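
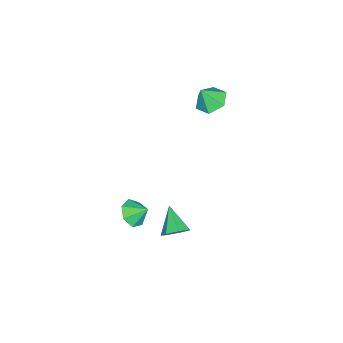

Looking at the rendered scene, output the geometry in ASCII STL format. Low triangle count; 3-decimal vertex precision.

solid 
facet normal 0.625 0.502 -0.597
outer loop
vertex 4.782 1.675 -0.316
vertex 4.424 1.377 -0.942
vertex 4.262 2.036 -0.557
endloop
endfacet
facet normal -0.127 0.418 0.900
outer loop
vertex 4.782 1.675 -0.316
vertex 4.262 2.036 -0.557
vertex 3.436 0.583 0.002
endloop
endfacet
facet normal 0.626 0.502 -0.597
outer loop
vertex 4.262 2.036 -0.557
vertex 4.424 1.377 -0.942
vertex 3.865 1.9 -1.088
endloop
endfacet
facet normal -0.724 0.564 0.397
outer loop
vertex 4.262 2.036 -0.557
vertex 3.865 1.9 -1.088
vertex 3.436 0.583 0.002
endloop
endfacet
facet normal 0.625 0.502 -0.598
outer loop
vertex 3.865 1.9 -1.088
vertex 4.424 1.377 -0.942
vertex 3.888 1.371 -1.508
endloop
endfacet
facet normal -0.966 0.133 -0.220
outer loop
vertex 3.865 1.9 -1.088
vertex 3.888 1.371 -1.508
vertex 3.436 0.583 0.002
endloop
endfacet
facet normal 0.625 0.503 -0.597
outer loop
vertex 3.888 1.371 -1.508
vertex 4.424 1.377 -0.942
vertex 4.316 0.846 -1.502
endloop
endfacet
facet normal -0.673 -0.554 -0.490
outer loop
vertex 3.888 1.371 -1.508
vertex 4.316 0.846 -1.502
vertex 3.436 0.583 0.002
endloop
endfacet
facet normal 0.626 0.502 -0.597
outer loop
vertex 4.316 0.846 -1.502
vertex 4.424 1.377 -0.942
vertex 4.825 0.72 -1.074
endloop
endfacet
facet normal -0.066 -0.976 -0.209
outer loop
vertex 4.316 0.846 -1.502
vertex 4.825 0.72 -1.074
vertex 3.436 0.583 0.002
endloop
endfacet
facet normal 0.626 0.502 -0.597
outer loop
vertex 4.825 0.72 -1.074
vertex 4.424 1.377 -0.942
vertex 5.032 1.09 -0.546
endloop
endfacet
facet normal 0.402 -0.816 0.415
outer loop
vertex 4.825 0.72 -1.074
vertex 5.032 1.09 -0.546
vertex 3.436 0.583 0.002
endloop
endfacet
facet normal 0.626 0.502 -0.597
outer loop
vertex 5.032 1.09 -0.546
vertex 4.424 1.377 -0.942
vertex 4.782 1.675 -0.316
endloop
endfacet
facet normal 0.374 -0.197 0.906
outer loop
vertex 5.032 1.09 -0.546
vertex 4.782 1.675 -0.316
vertex 3.436 0.583 0.002
endloop
endfacet
facet normal -0.341 0.331 -0.880
outer loop
vertex -1.767 0.561 2.788
vertex -2.634 0.337 3.04
vertex -2.299 1.184 3.229
endloop
endfacet
facet normal 0.812 0.380 0.443
outer loop
vertex -1.767 0.561 2.788
vertex -2.299 1.184 3.229
vertex -2.206 -0.077 4.14
endloop
endfacet
facet normal -0.342 0.331 -0.879
outer loop
vertex -2.299 1.184 3.229
vertex -2.634 0.337 3.04
vertex -3.165 0.96 3.481
endloop
endfacet
facet normal 0.082 0.588 0.805
outer loop
vertex -2.299 1.184 3.229
vertex -3.165 0.96 3.481
vertex -2.206 -0.077 4.14
endloop
endfacet
facet normal -0.342 0.331 -0.879
outer loop
vertex -3.165 0.96 3.481
vertex -2.634 0.337 3.04
vertex -3.5 0.113 3.293
endloop
endfacet
facet normal -0.544 0.029 0.838
outer loop
vertex -3.165 0.96 3.481
vertex -3.5 0.113 3.293
vertex -2.206 -0.077 4.14
endloop
endfacet
facet normal -0.342 0.331 -0.879
outer loop
vertex -3.5 0.113 3.293
vertex -2.634 0.337 3.04
vertex -2.969 -0.51 2.852
endloop
endfacet
facet normal -0.442 -0.738 0.510
outer loop
vertex -3.5 0.113 3.293
vertex -2.969 -0.51 2.852
vertex -2.206 -0.077 4.14
endloop
endfacet
facet normal -0.342 0.331 -0.880
outer loop
vertex -2.969 -0.51 2.852
vertex -2.634 0.337 3.04
vertex -2.102 -0.286 2.599
endloop
endfacet
facet normal 0.288 -0.946 0.148
outer loop
vertex -2.969 -0.51 2.852
vertex -2.102 -0.286 2.599
vertex -2.206 -0.077 4.14
endloop
endfacet
facet normal -0.341 0.331 -0.880
outer loop
vertex -2.102 -0.286 2.599
vertex -2.634 0.337 3.04
vertex -1.767 0.561 2.788
endloop
endfacet
facet normal 0.915 -0.387 0.114
outer loop
vertex -2.102 -0.286 2.599
vertex -1.767 0.561 2.788
vertex -2.206 -0.077 4.14
endloop
endfacet
facet normal 0.026 -0.768 -0.640
outer loop
vertex 3.167 -1.577 -3.134
vertex 2.414 -1.871 -2.812
vertex 2.543 -1.318 -3.471
endloop
endfacet
facet normal 0.438 0.890 -0.127
outer loop
vertex 3.167 -1.577 -3.134
vertex 2.543 -1.318 -3.471
vertex 2.386 -1.049 -2.128
endloop
endfacet
facet normal 0.027 -0.768 -0.639
outer loop
vertex 2.543 -1.318 -3.471
vertex 2.414 -1.871 -2.812
vertex 1.822 -1.476 -3.312
endloop
endfacet
facet normal -0.255 0.942 -0.218
outer loop
vertex 2.543 -1.318 -3.471
vertex 1.822 -1.476 -3.312
vertex 2.386 -1.049 -2.128
endloop
endfacet
facet normal 0.027 -0.769 -0.639
outer loop
vertex 1.822 -1.476 -3.312
vertex 2.414 -1.871 -2.812
vertex 1.547 -1.931 -2.776
endloop
endfacet
facet normal -0.767 0.627 0.139
outer loop
vertex 1.822 -1.476 -3.312
vertex 1.547 -1.931 -2.776
vertex 2.386 -1.049 -2.128
endloop
endfacet
facet normal 0.027 -0.769 -0.639
outer loop
vertex 1.547 -1.931 -2.776
vertex 2.414 -1.871 -2.812
vertex 1.925 -2.341 -2.267
endloop
endfacet
facet normal -0.714 0.182 0.676
outer loop
vertex 1.547 -1.931 -2.776
vertex 1.925 -2.341 -2.267
vertex 2.386 -1.049 -2.128
endloop
endfacet
facet normal 0.026 -0.769 -0.639
outer loop
vertex 1.925 -2.341 -2.267
vertex 2.414 -1.871 -2.812
vertex 2.671 -2.397 -2.169
endloop
endfacet
facet normal -0.134 -0.058 0.989
outer loop
vertex 1.925 -2.341 -2.267
vertex 2.671 -2.397 -2.169
vertex 2.386 -1.049 -2.128
endloop
endfacet
facet normal 0.026 -0.769 -0.639
outer loop
vertex 2.671 -2.397 -2.169
vertex 2.414 -1.871 -2.812
vertex 3.224 -2.058 -2.554
endloop
endfacet
facet normal 0.533 0.087 0.842
outer loop
vertex 2.671 -2.397 -2.169
vertex 3.224 -2.058 -2.554
vertex 2.386 -1.049 -2.128
endloop
endfacet
facet normal 0.026 -0.768 -0.640
outer loop
vertex 3.224 -2.058 -2.554
vertex 2.414 -1.871 -2.812
vertex 3.167 -1.577 -3.134
endloop
endfacet
facet normal 0.788 0.509 0.345
outer loop
vertex 3.224 -2.058 -2.554
vertex 3.167 -1.577 -3.134
vertex 2.386 -1.049 -2.128
endloop
endfacet

endsolid


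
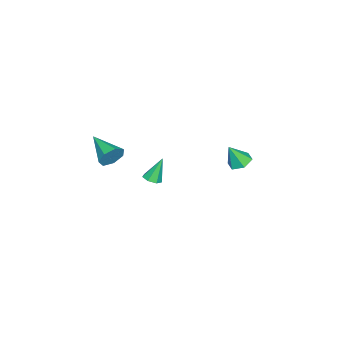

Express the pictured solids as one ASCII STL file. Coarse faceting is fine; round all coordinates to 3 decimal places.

solid 
facet normal -0.262 0.376 -0.889
outer loop
vertex -0.908 4.5 2.694
vertex -1.436 4.089 2.676
vertex -1.494 4.697 2.95
endloop
endfacet
facet normal 0.478 0.643 0.599
outer loop
vertex -0.908 4.5 2.694
vertex -1.494 4.697 2.95
vertex -1.104 3.611 3.804
endloop
endfacet
facet normal -0.262 0.376 -0.889
outer loop
vertex -1.494 4.697 2.95
vertex -1.436 4.089 2.676
vertex -2.023 4.286 2.932
endloop
endfacet
facet normal -0.396 0.475 0.786
outer loop
vertex -1.494 4.697 2.95
vertex -2.023 4.286 2.932
vertex -1.104 3.611 3.804
endloop
endfacet
facet normal -0.261 0.376 -0.889
outer loop
vertex -2.023 4.286 2.932
vertex -1.436 4.089 2.676
vertex -1.965 3.677 2.657
endloop
endfacet
facet normal -0.765 -0.324 0.556
outer loop
vertex -2.023 4.286 2.932
vertex -1.965 3.677 2.657
vertex -1.104 3.611 3.804
endloop
endfacet
facet normal -0.261 0.376 -0.889
outer loop
vertex -1.965 3.677 2.657
vertex -1.436 4.089 2.676
vertex -1.378 3.48 2.401
endloop
endfacet
facet normal -0.260 -0.956 0.140
outer loop
vertex -1.965 3.677 2.657
vertex -1.378 3.48 2.401
vertex -1.104 3.611 3.804
endloop
endfacet
facet normal -0.262 0.376 -0.889
outer loop
vertex -1.378 3.48 2.401
vertex -1.436 4.089 2.676
vertex -0.849 3.891 2.419
endloop
endfacet
facet normal 0.614 -0.788 -0.046
outer loop
vertex -1.378 3.48 2.401
vertex -0.849 3.891 2.419
vertex -1.104 3.611 3.804
endloop
endfacet
facet normal -0.262 0.376 -0.889
outer loop
vertex -0.849 3.891 2.419
vertex -1.436 4.089 2.676
vertex -0.908 4.5 2.694
endloop
endfacet
facet normal 0.983 0.012 0.183
outer loop
vertex -0.849 3.891 2.419
vertex -0.908 4.5 2.694
vertex -1.104 3.611 3.804
endloop
endfacet
facet normal 0.313 -0.263 -0.913
outer loop
vertex -3.444 -1.925 -1.558
vertex -3.716 -1.499 -1.774
vertex -3.198 -1.518 -1.591
endloop
endfacet
facet normal 0.659 -0.344 0.669
outer loop
vertex -3.444 -1.925 -1.558
vertex -3.198 -1.518 -1.591
vertex -4.184 -1.101 -0.406
endloop
endfacet
facet normal 0.312 -0.266 -0.912
outer loop
vertex -3.198 -1.518 -1.591
vertex -3.716 -1.499 -1.774
vertex -3.341 -1.096 -1.763
endloop
endfacet
facet normal 0.758 0.449 0.473
outer loop
vertex -3.198 -1.518 -1.591
vertex -3.341 -1.096 -1.763
vertex -4.184 -1.101 -0.406
endloop
endfacet
facet normal 0.312 -0.265 -0.912
outer loop
vertex -3.341 -1.096 -1.763
vertex -3.716 -1.499 -1.774
vertex -3.767 -0.978 -1.943
endloop
endfacet
facet normal 0.211 0.968 0.135
outer loop
vertex -3.341 -1.096 -1.763
vertex -3.767 -0.978 -1.943
vertex -4.184 -1.101 -0.406
endloop
endfacet
facet normal 0.313 -0.265 -0.912
outer loop
vertex -3.767 -0.978 -1.943
vertex -3.716 -1.499 -1.774
vertex -4.154 -1.252 -1.996
endloop
endfacet
facet normal -0.567 0.819 -0.088
outer loop
vertex -3.767 -0.978 -1.943
vertex -4.154 -1.252 -1.996
vertex -4.184 -1.101 -0.406
endloop
endfacet
facet normal 0.313 -0.265 -0.912
outer loop
vertex -4.154 -1.252 -1.996
vertex -3.716 -1.499 -1.774
vertex -4.211 -1.712 -1.882
endloop
endfacet
facet normal -0.993 0.116 -0.030
outer loop
vertex -4.154 -1.252 -1.996
vertex -4.211 -1.712 -1.882
vertex -4.184 -1.101 -0.406
endloop
endfacet
facet normal 0.313 -0.264 -0.912
outer loop
vertex -4.211 -1.712 -1.882
vertex -3.716 -1.499 -1.774
vertex -3.895 -2.011 -1.687
endloop
endfacet
facet normal -0.744 -0.612 0.267
outer loop
vertex -4.211 -1.712 -1.882
vertex -3.895 -2.011 -1.687
vertex -4.184 -1.101 -0.406
endloop
endfacet
facet normal 0.311 -0.264 -0.913
outer loop
vertex -3.895 -2.011 -1.687
vertex -3.716 -1.499 -1.774
vertex -3.444 -1.925 -1.558
endloop
endfacet
facet normal -0.010 -0.816 0.578
outer loop
vertex -3.895 -2.011 -1.687
vertex -3.444 -1.925 -1.558
vertex -4.184 -1.101 -0.406
endloop
endfacet
facet normal 0.525 0.795 -0.304
outer loop
vertex -0.118 -2.592 1.394
vertex -0.344 -2.212 1.999
vertex 0.264 -2.644 1.918
endloop
endfacet
facet normal 0.390 -0.844 -0.368
outer loop
vertex -0.118 -2.592 1.394
vertex 0.264 -2.644 1.918
vertex -1.276 -3.628 2.541
endloop
endfacet
facet normal 0.524 0.795 -0.305
outer loop
vertex 0.264 -2.644 1.918
vertex -0.344 -2.212 1.999
vertex 0.189 -2.37 2.504
endloop
endfacet
facet normal 0.603 -0.690 0.400
outer loop
vertex 0.264 -2.644 1.918
vertex 0.189 -2.37 2.504
vertex -1.276 -3.628 2.541
endloop
endfacet
facet normal 0.524 0.795 -0.305
outer loop
vertex 0.189 -2.37 2.504
vertex -0.344 -2.212 1.999
vertex -0.288 -1.977 2.709
endloop
endfacet
facet normal 0.220 -0.228 0.949
outer loop
vertex 0.189 -2.37 2.504
vertex -0.288 -1.977 2.709
vertex -1.276 -3.628 2.541
endloop
endfacet
facet normal 0.524 0.795 -0.305
outer loop
vertex -0.288 -1.977 2.709
vertex -0.344 -2.212 1.999
vertex -0.806 -1.761 2.381
endloop
endfacet
facet normal -0.467 0.192 0.863
outer loop
vertex -0.288 -1.977 2.709
vertex -0.806 -1.761 2.381
vertex -1.276 -3.628 2.541
endloop
endfacet
facet normal 0.524 0.795 -0.305
outer loop
vertex -0.806 -1.761 2.381
vertex -0.344 -2.212 1.999
vertex -0.976 -1.885 1.765
endloop
endfacet
facet normal -0.944 0.256 0.209
outer loop
vertex -0.806 -1.761 2.381
vertex -0.976 -1.885 1.765
vertex -1.276 -3.628 2.541
endloop
endfacet
facet normal 0.524 0.795 -0.304
outer loop
vertex -0.976 -1.885 1.765
vertex -0.344 -2.212 1.999
vertex -0.67 -2.255 1.325
endloop
endfacet
facet normal -0.850 -0.085 -0.520
outer loop
vertex -0.976 -1.885 1.765
vertex -0.67 -2.255 1.325
vertex -1.276 -3.628 2.541
endloop
endfacet
facet normal 0.524 0.796 -0.304
outer loop
vertex -0.67 -2.255 1.325
vertex -0.344 -2.212 1.999
vertex -0.118 -2.592 1.394
endloop
endfacet
facet normal -0.254 -0.576 -0.777
outer loop
vertex -0.67 -2.255 1.325
vertex -0.118 -2.592 1.394
vertex -1.276 -3.628 2.541
endloop
endfacet

endsolid


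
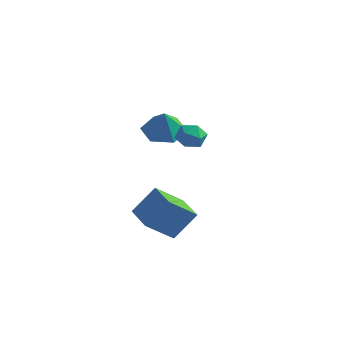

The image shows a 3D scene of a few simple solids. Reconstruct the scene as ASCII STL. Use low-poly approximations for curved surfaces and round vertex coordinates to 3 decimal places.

solid 
facet normal -0.382 -0.500 -0.777
outer loop
vertex 1.101 -4.038 -3.935
vertex -0.303 -3.206 -3.781
vertex 1.727 -2.775 -5.056
endloop
endfacet
facet normal 0.857 -0.508 -0.093
outer loop
vertex 2.383 -1.914 -3.719
vertex 1.101 -4.038 -3.935
vertex 1.727 -2.775 -5.056
endloop
endfacet
facet normal -0.382 -0.500 -0.777
outer loop
vertex 1.727 -2.775 -5.056
vertex -0.303 -3.206 -3.781
vertex 0.322 -1.943 -4.901
endloop
endfacet
facet normal 0.347 0.702 -0.622
outer loop
vertex 0.322 -1.943 -4.901
vertex 2.383 -1.914 -3.719
vertex 1.727 -2.775 -5.056
endloop
endfacet
facet normal -0.347 -0.702 0.622
outer loop
vertex 1.101 -4.038 -3.935
vertex 0.353 -2.345 -2.444
vertex -0.303 -3.206 -3.781
endloop
endfacet
facet normal 0.857 -0.507 -0.094
outer loop
vertex 1.758 -3.177 -2.599
vertex 1.101 -4.038 -3.935
vertex 2.383 -1.914 -3.719
endloop
endfacet
facet normal -0.347 -0.702 0.623
outer loop
vertex 1.758 -3.177 -2.599
vertex 0.353 -2.345 -2.444
vertex 1.101 -4.038 -3.935
endloop
endfacet
facet normal -0.857 0.507 0.094
outer loop
vertex -0.303 -3.206 -3.781
vertex 0.353 -2.345 -2.444
vertex 0.322 -1.943 -4.901
endloop
endfacet
facet normal 0.347 0.701 -0.623
outer loop
vertex 0.979 -1.082 -3.565
vertex 2.383 -1.914 -3.719
vertex 0.322 -1.943 -4.901
endloop
endfacet
facet normal -0.856 0.508 0.094
outer loop
vertex 0.322 -1.943 -4.901
vertex 0.353 -2.345 -2.444
vertex 0.979 -1.082 -3.565
endloop
endfacet
facet normal 0.382 0.500 0.777
outer loop
vertex 0.979 -1.082 -3.565
vertex 1.758 -3.177 -2.599
vertex 2.383 -1.914 -3.719
endloop
endfacet
facet normal 0.382 0.500 0.777
outer loop
vertex 0.353 -2.345 -2.444
vertex 1.758 -3.177 -2.599
vertex 0.979 -1.082 -3.565
endloop
endfacet
facet normal -0.295 0.355 -0.887
outer loop
vertex -0.134 0.705 -0.043
vertex -1.028 0.103 0.013
vertex -1.027 1.106 0.414
endloop
endfacet
facet normal 0.563 0.536 0.629
outer loop
vertex -0.134 0.705 -0.043
vertex -1.027 1.106 0.414
vertex -0.592 -0.423 1.327
endloop
endfacet
facet normal -0.295 0.355 -0.887
outer loop
vertex -1.027 1.106 0.414
vertex -1.028 0.103 0.013
vertex -1.921 0.503 0.47
endloop
endfacet
facet normal -0.246 0.444 0.861
outer loop
vertex -1.027 1.106 0.414
vertex -1.921 0.503 0.47
vertex -0.592 -0.423 1.327
endloop
endfacet
facet normal -0.295 0.354 -0.887
outer loop
vertex -1.921 0.503 0.47
vertex -1.028 0.103 0.013
vertex -1.923 -0.5 0.07
endloop
endfacet
facet normal -0.650 -0.280 0.706
outer loop
vertex -1.921 0.503 0.47
vertex -1.923 -0.5 0.07
vertex -0.592 -0.423 1.327
endloop
endfacet
facet normal -0.295 0.354 -0.887
outer loop
vertex -1.923 -0.5 0.07
vertex -1.028 0.103 0.013
vertex -1.03 -0.9 -0.387
endloop
endfacet
facet normal -0.247 -0.915 0.318
outer loop
vertex -1.923 -0.5 0.07
vertex -1.03 -0.9 -0.387
vertex -0.592 -0.423 1.327
endloop
endfacet
facet normal -0.294 0.355 -0.887
outer loop
vertex -1.03 -0.9 -0.387
vertex -1.028 0.103 0.013
vertex -0.135 -0.297 -0.443
endloop
endfacet
facet normal 0.560 -0.824 0.086
outer loop
vertex -1.03 -0.9 -0.387
vertex -0.135 -0.297 -0.443
vertex -0.592 -0.423 1.327
endloop
endfacet
facet normal -0.294 0.355 -0.887
outer loop
vertex -0.135 -0.297 -0.443
vertex -1.028 0.103 0.013
vertex -0.134 0.705 -0.043
endloop
endfacet
facet normal 0.965 -0.098 0.242
outer loop
vertex -0.135 -0.297 -0.443
vertex -0.134 0.705 -0.043
vertex -0.592 -0.423 1.327
endloop
endfacet
facet normal -0.764 0.469 0.443
outer loop
vertex 2.314 -2.964 1.672
vertex 2.515 -3.264 2.337
vertex 2.8 -2.596 2.121
endloop
endfacet
facet normal -0.528 0.841 -0.118
outer loop
vertex 2.314 -2.964 1.672
vertex 2.8 -2.596 2.121
vertex 2.921 -2.625 1.374
endloop
endfacet
facet normal -0.579 0.425 -0.696
outer loop
vertex 2.314 -2.964 1.672
vertex 2.921 -2.625 1.374
vertex 2.712 -3.31 1.129
endloop
endfacet
facet normal -0.847 -0.203 -0.492
outer loop
vertex 2.314 -2.964 1.672
vertex 2.712 -3.31 1.129
vertex 2.461 -3.705 1.724
endloop
endfacet
facet normal -0.961 -0.176 0.211
outer loop
vertex 2.314 -2.964 1.672
vertex 2.461 -3.705 1.724
vertex 2.515 -3.264 2.337
endloop
endfacet
facet normal 0.163 0.986 -0.012
outer loop
vertex 2.921 -2.625 1.374
vertex 2.8 -2.596 2.121
vertex 3.499 -2.715 1.856
endloop
endfacet
facet normal -0.220 0.384 0.897
outer loop
vertex 2.8 -2.596 2.121
vertex 2.515 -3.264 2.337
vertex 3.248 -3.11 2.451
endloop
endfacet
facet normal -0.539 -0.661 0.523
outer loop
vertex 2.515 -3.264 2.337
vertex 2.461 -3.705 1.724
vertex 3.039 -3.795 2.206
endloop
endfacet
facet normal -0.353 -0.704 -0.616
outer loop
vertex 2.461 -3.705 1.724
vertex 2.712 -3.31 1.129
vertex 3.16 -3.824 1.459
endloop
endfacet
facet normal 0.081 0.314 -0.946
outer loop
vertex 2.712 -3.31 1.129
vertex 2.921 -2.625 1.374
vertex 3.445 -3.156 1.243
endloop
endfacet
facet normal 0.847 0.203 0.492
outer loop
vertex 3.646 -3.456 1.908
vertex 3.499 -2.715 1.856
vertex 3.248 -3.11 2.451
endloop
endfacet
facet normal 0.579 -0.425 0.696
outer loop
vertex 3.646 -3.456 1.908
vertex 3.248 -3.11 2.451
vertex 3.039 -3.795 2.206
endloop
endfacet
facet normal 0.528 -0.841 0.118
outer loop
vertex 3.646 -3.456 1.908
vertex 3.039 -3.795 2.206
vertex 3.16 -3.824 1.459
endloop
endfacet
facet normal 0.764 -0.469 -0.443
outer loop
vertex 3.646 -3.456 1.908
vertex 3.16 -3.824 1.459
vertex 3.445 -3.156 1.243
endloop
endfacet
facet normal 0.961 0.176 -0.211
outer loop
vertex 3.646 -3.456 1.908
vertex 3.445 -3.156 1.243
vertex 3.499 -2.715 1.856
endloop
endfacet
facet normal 0.353 0.704 0.616
outer loop
vertex 3.248 -3.11 2.451
vertex 3.499 -2.715 1.856
vertex 2.8 -2.596 2.121
endloop
endfacet
facet normal -0.081 -0.314 0.946
outer loop
vertex 3.039 -3.795 2.206
vertex 3.248 -3.11 2.451
vertex 2.515 -3.264 2.337
endloop
endfacet
facet normal -0.163 -0.986 0.012
outer loop
vertex 3.16 -3.824 1.459
vertex 3.039 -3.795 2.206
vertex 2.461 -3.705 1.724
endloop
endfacet
facet normal 0.220 -0.384 -0.897
outer loop
vertex 3.445 -3.156 1.243
vertex 3.16 -3.824 1.459
vertex 2.712 -3.31 1.129
endloop
endfacet
facet normal 0.539 0.661 -0.523
outer loop
vertex 3.499 -2.715 1.856
vertex 3.445 -3.156 1.243
vertex 2.921 -2.625 1.374
endloop
endfacet

endsolid


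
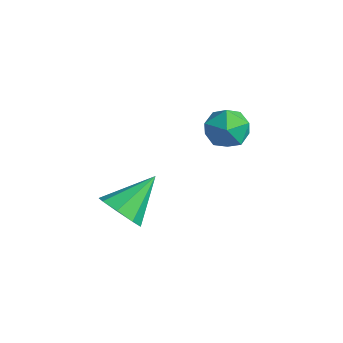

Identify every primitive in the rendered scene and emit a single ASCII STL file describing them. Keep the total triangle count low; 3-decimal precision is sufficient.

solid 
facet normal -0.566 -0.330 0.755
outer loop
vertex 1.9 0.861 -0.248
vertex 2.366 0.216 -0.18
vertex 2.536 0.877 0.236
endloop
endfacet
facet normal -0.565 0.385 0.730
outer loop
vertex 1.9 0.861 -0.248
vertex 2.536 0.877 0.236
vertex 2.37 1.508 -0.225
endloop
endfacet
facet normal -0.807 0.583 0.089
outer loop
vertex 1.9 0.861 -0.248
vertex 2.37 1.508 -0.225
vertex 2.097 1.237 -0.926
endloop
endfacet
facet normal -0.959 -0.008 -0.283
outer loop
vertex 1.9 0.861 -0.248
vertex 2.097 1.237 -0.926
vertex 2.095 0.438 -0.898
endloop
endfacet
facet normal -0.810 -0.572 0.129
outer loop
vertex 1.9 0.861 -0.248
vertex 2.095 0.438 -0.898
vertex 2.366 0.216 -0.18
endloop
endfacet
facet normal 0.110 0.605 0.788
outer loop
vertex 2.37 1.508 -0.225
vertex 2.536 0.877 0.236
vertex 3.125 1.262 -0.142
endloop
endfacet
facet normal 0.107 -0.549 0.829
outer loop
vertex 2.536 0.877 0.236
vertex 2.366 0.216 -0.18
vertex 3.123 0.463 -0.114
endloop
endfacet
facet normal -0.286 -0.941 -0.183
outer loop
vertex 2.366 0.216 -0.18
vertex 2.095 0.438 -0.898
vertex 2.85 0.192 -0.815
endloop
endfacet
facet normal -0.527 -0.028 -0.850
outer loop
vertex 2.095 0.438 -0.898
vertex 2.097 1.237 -0.926
vertex 2.684 0.823 -1.276
endloop
endfacet
facet normal -0.281 0.927 -0.249
outer loop
vertex 2.097 1.237 -0.926
vertex 2.37 1.508 -0.225
vertex 2.854 1.484 -0.86
endloop
endfacet
facet normal 0.959 0.008 0.283
outer loop
vertex 3.32 0.839 -0.792
vertex 3.125 1.262 -0.142
vertex 3.123 0.463 -0.114
endloop
endfacet
facet normal 0.807 -0.583 -0.089
outer loop
vertex 3.32 0.839 -0.792
vertex 3.123 0.463 -0.114
vertex 2.85 0.192 -0.815
endloop
endfacet
facet normal 0.565 -0.385 -0.730
outer loop
vertex 3.32 0.839 -0.792
vertex 2.85 0.192 -0.815
vertex 2.684 0.823 -1.276
endloop
endfacet
facet normal 0.566 0.330 -0.755
outer loop
vertex 3.32 0.839 -0.792
vertex 2.684 0.823 -1.276
vertex 2.854 1.484 -0.86
endloop
endfacet
facet normal 0.810 0.572 -0.129
outer loop
vertex 3.32 0.839 -0.792
vertex 2.854 1.484 -0.86
vertex 3.125 1.262 -0.142
endloop
endfacet
facet normal 0.527 0.028 0.850
outer loop
vertex 3.123 0.463 -0.114
vertex 3.125 1.262 -0.142
vertex 2.536 0.877 0.236
endloop
endfacet
facet normal 0.281 -0.927 0.249
outer loop
vertex 2.85 0.192 -0.815
vertex 3.123 0.463 -0.114
vertex 2.366 0.216 -0.18
endloop
endfacet
facet normal -0.110 -0.605 -0.788
outer loop
vertex 2.684 0.823 -1.276
vertex 2.85 0.192 -0.815
vertex 2.095 0.438 -0.898
endloop
endfacet
facet normal -0.107 0.549 -0.829
outer loop
vertex 2.854 1.484 -0.86
vertex 2.684 0.823 -1.276
vertex 2.097 1.237 -0.926
endloop
endfacet
facet normal 0.286 0.941 0.183
outer loop
vertex 3.125 1.262 -0.142
vertex 2.854 1.484 -0.86
vertex 2.37 1.508 -0.225
endloop
endfacet
facet normal 0.047 -0.802 -0.595
outer loop
vertex 3.29 -2.921 -2.471
vertex 2.527 -2.856 -2.619
vertex 3.179 -2.576 -2.945
endloop
endfacet
facet normal 0.877 0.462 0.131
outer loop
vertex 3.29 -2.921 -2.471
vertex 3.179 -2.576 -2.945
vertex 2.453 -1.564 -1.661
endloop
endfacet
facet normal 0.046 -0.802 -0.596
outer loop
vertex 3.179 -2.576 -2.945
vertex 2.527 -2.856 -2.619
vertex 2.685 -2.394 -3.228
endloop
endfacet
facet normal 0.493 0.797 -0.349
outer loop
vertex 3.179 -2.576 -2.945
vertex 2.685 -2.394 -3.228
vertex 2.453 -1.564 -1.661
endloop
endfacet
facet normal 0.048 -0.802 -0.596
outer loop
vertex 2.685 -2.394 -3.228
vertex 2.527 -2.856 -2.619
vertex 2.1 -2.483 -3.155
endloop
endfacet
facet normal -0.190 0.856 -0.481
outer loop
vertex 2.685 -2.394 -3.228
vertex 2.1 -2.483 -3.155
vertex 2.453 -1.564 -1.661
endloop
endfacet
facet normal 0.047 -0.802 -0.595
outer loop
vertex 2.1 -2.483 -3.155
vertex 2.527 -2.856 -2.619
vertex 1.764 -2.79 -2.768
endloop
endfacet
facet normal -0.773 0.606 -0.190
outer loop
vertex 2.1 -2.483 -3.155
vertex 1.764 -2.79 -2.768
vertex 2.453 -1.564 -1.661
endloop
endfacet
facet normal 0.047 -0.802 -0.595
outer loop
vertex 1.764 -2.79 -2.768
vertex 2.527 -2.856 -2.619
vertex 1.876 -3.135 -2.294
endloop
endfacet
facet normal -0.914 0.192 0.356
outer loop
vertex 1.764 -2.79 -2.768
vertex 1.876 -3.135 -2.294
vertex 2.453 -1.564 -1.661
endloop
endfacet
facet normal 0.046 -0.802 -0.596
outer loop
vertex 1.876 -3.135 -2.294
vertex 2.527 -2.856 -2.619
vertex 2.369 -3.317 -2.011
endloop
endfacet
facet normal -0.532 -0.141 0.835
outer loop
vertex 1.876 -3.135 -2.294
vertex 2.369 -3.317 -2.011
vertex 2.453 -1.564 -1.661
endloop
endfacet
facet normal 0.048 -0.802 -0.596
outer loop
vertex 2.369 -3.317 -2.011
vertex 2.527 -2.856 -2.619
vertex 2.955 -3.228 -2.084
endloop
endfacet
facet normal 0.151 -0.201 0.968
outer loop
vertex 2.369 -3.317 -2.011
vertex 2.955 -3.228 -2.084
vertex 2.453 -1.564 -1.661
endloop
endfacet
facet normal 0.047 -0.802 -0.595
outer loop
vertex 2.955 -3.228 -2.084
vertex 2.527 -2.856 -2.619
vertex 3.29 -2.921 -2.471
endloop
endfacet
facet normal 0.735 0.050 0.676
outer loop
vertex 2.955 -3.228 -2.084
vertex 3.29 -2.921 -2.471
vertex 2.453 -1.564 -1.661
endloop
endfacet

endsolid


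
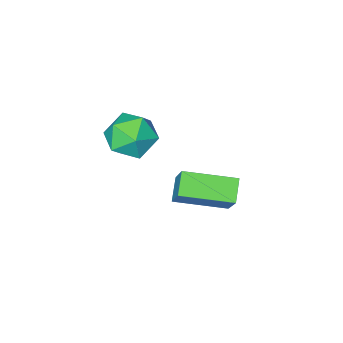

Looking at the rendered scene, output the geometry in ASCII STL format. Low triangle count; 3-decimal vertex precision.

solid 
facet normal 0.253 0.327 0.911
outer loop
vertex -1.643 0.075 -2.744
vertex -2.445 -0.614 -2.274
vertex -1.368 -1.004 -2.433
endloop
endfacet
facet normal 0.814 0.343 0.469
outer loop
vertex -1.643 0.075 -2.744
vertex -1.368 -1.004 -2.433
vertex -0.975 -0.572 -3.431
endloop
endfacet
facet normal 0.646 0.758 -0.086
outer loop
vertex -1.643 0.075 -2.744
vertex -0.975 -0.572 -3.431
vertex -1.808 0.086 -3.889
endloop
endfacet
facet normal -0.019 1.000 0.012
outer loop
vertex -1.643 0.075 -2.744
vertex -1.808 0.086 -3.889
vertex -2.717 0.06 -3.174
endloop
endfacet
facet normal -0.262 0.733 0.628
outer loop
vertex -1.643 0.075 -2.744
vertex -2.717 0.06 -3.174
vertex -2.445 -0.614 -2.274
endloop
endfacet
facet normal 0.921 -0.319 0.224
outer loop
vertex -0.975 -0.572 -3.431
vertex -1.368 -1.004 -2.433
vertex -1.363 -1.66 -3.386
endloop
endfacet
facet normal 0.013 -0.345 0.938
outer loop
vertex -1.368 -1.004 -2.433
vertex -2.445 -0.614 -2.274
vertex -2.272 -1.686 -2.671
endloop
endfacet
facet normal -0.819 0.312 0.481
outer loop
vertex -2.445 -0.614 -2.274
vertex -2.717 0.06 -3.174
vertex -3.105 -1.028 -3.129
endloop
endfacet
facet normal -0.426 0.744 -0.515
outer loop
vertex -2.717 0.06 -3.174
vertex -1.808 0.086 -3.889
vertex -2.712 -0.596 -4.127
endloop
endfacet
facet normal 0.650 0.354 -0.673
outer loop
vertex -1.808 0.086 -3.889
vertex -0.975 -0.572 -3.431
vertex -1.635 -0.986 -4.286
endloop
endfacet
facet normal 0.019 -1.000 -0.012
outer loop
vertex -2.437 -1.675 -3.816
vertex -1.363 -1.66 -3.386
vertex -2.272 -1.686 -2.671
endloop
endfacet
facet normal -0.646 -0.758 0.086
outer loop
vertex -2.437 -1.675 -3.816
vertex -2.272 -1.686 -2.671
vertex -3.105 -1.028 -3.129
endloop
endfacet
facet normal -0.814 -0.343 -0.469
outer loop
vertex -2.437 -1.675 -3.816
vertex -3.105 -1.028 -3.129
vertex -2.712 -0.596 -4.127
endloop
endfacet
facet normal -0.253 -0.327 -0.911
outer loop
vertex -2.437 -1.675 -3.816
vertex -2.712 -0.596 -4.127
vertex -1.635 -0.986 -4.286
endloop
endfacet
facet normal 0.262 -0.733 -0.628
outer loop
vertex -2.437 -1.675 -3.816
vertex -1.635 -0.986 -4.286
vertex -1.363 -1.66 -3.386
endloop
endfacet
facet normal 0.426 -0.744 0.515
outer loop
vertex -2.272 -1.686 -2.671
vertex -1.363 -1.66 -3.386
vertex -1.368 -1.004 -2.433
endloop
endfacet
facet normal -0.650 -0.354 0.673
outer loop
vertex -3.105 -1.028 -3.129
vertex -2.272 -1.686 -2.671
vertex -2.445 -0.614 -2.274
endloop
endfacet
facet normal -0.921 0.319 -0.224
outer loop
vertex -2.712 -0.596 -4.127
vertex -3.105 -1.028 -3.129
vertex -2.717 0.06 -3.174
endloop
endfacet
facet normal -0.013 0.345 -0.938
outer loop
vertex -1.635 -0.986 -4.286
vertex -2.712 -0.596 -4.127
vertex -1.808 0.086 -3.889
endloop
endfacet
facet normal 0.819 -0.312 -0.481
outer loop
vertex -1.363 -1.66 -3.386
vertex -1.635 -0.986 -4.286
vertex -0.975 -0.572 -3.431
endloop
endfacet
facet normal -0.775 0.609 -0.170
outer loop
vertex -4.049 2.835 -4.609
vertex -3.528 3.931 -3.058
vertex -3.435 3.439 -5.243
endloop
endfacet
facet normal -0.265 -0.557 -0.787
outer loop
vertex -1.792 2.149 -4.882
vertex -4.049 2.835 -4.609
vertex -3.435 3.439 -5.243
endloop
endfacet
facet normal -0.775 0.609 -0.170
outer loop
vertex -3.435 3.439 -5.243
vertex -3.528 3.931 -3.058
vertex -2.914 4.536 -3.691
endloop
endfacet
facet normal 0.574 0.565 -0.592
outer loop
vertex -2.914 4.536 -3.691
vertex -1.792 2.149 -4.882
vertex -3.435 3.439 -5.243
endloop
endfacet
facet normal -0.574 -0.565 0.592
outer loop
vertex -4.049 2.835 -4.609
vertex -1.885 2.641 -2.697
vertex -3.528 3.931 -3.058
endloop
endfacet
facet normal -0.264 -0.556 -0.788
outer loop
vertex -2.406 1.544 -4.249
vertex -4.049 2.835 -4.609
vertex -1.792 2.149 -4.882
endloop
endfacet
facet normal -0.574 -0.565 0.592
outer loop
vertex -2.406 1.544 -4.249
vertex -1.885 2.641 -2.697
vertex -4.049 2.835 -4.609
endloop
endfacet
facet normal 0.264 0.557 0.788
outer loop
vertex -3.528 3.931 -3.058
vertex -1.885 2.641 -2.697
vertex -2.914 4.536 -3.691
endloop
endfacet
facet normal 0.574 0.565 -0.592
outer loop
vertex -1.271 3.245 -3.331
vertex -1.792 2.149 -4.882
vertex -2.914 4.536 -3.691
endloop
endfacet
facet normal 0.265 0.557 0.787
outer loop
vertex -2.914 4.536 -3.691
vertex -1.885 2.641 -2.697
vertex -1.271 3.245 -3.331
endloop
endfacet
facet normal 0.775 -0.609 0.170
outer loop
vertex -1.271 3.245 -3.331
vertex -2.406 1.544 -4.249
vertex -1.792 2.149 -4.882
endloop
endfacet
facet normal 0.775 -0.609 0.170
outer loop
vertex -1.885 2.641 -2.697
vertex -2.406 1.544 -4.249
vertex -1.271 3.245 -3.331
endloop
endfacet

endsolid


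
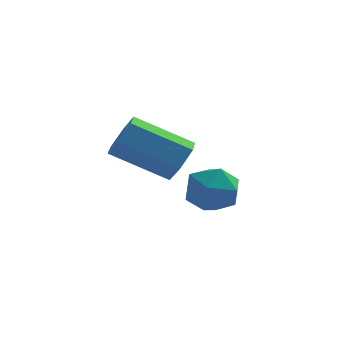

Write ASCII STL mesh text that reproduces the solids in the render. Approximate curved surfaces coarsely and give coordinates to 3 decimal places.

solid 
facet normal 0.876 0.015 -0.483
outer loop
vertex 0.841 -2.461 -0.002
vertex 0.514 -2.904 -0.609
vertex 0.484 -2.085 -0.638
endloop
endfacet
facet normal 0.209 0.889 0.408
outer loop
vertex 0.841 -2.461 -0.002
vertex 0.484 -2.085 -0.638
vertex -1.007 -2.493 1.017
endloop
endfacet
facet normal 0.209 0.889 0.408
outer loop
vertex -1.007 -2.493 1.017
vertex 0.484 -2.085 -0.638
vertex -1.364 -2.117 0.381
endloop
endfacet
facet normal -0.876 -0.016 0.482
outer loop
vertex -1.007 -2.493 1.017
vertex -1.364 -2.117 0.381
vertex -1.334 -2.936 0.409
endloop
endfacet
facet normal 0.876 0.015 -0.483
outer loop
vertex 0.484 -2.085 -0.638
vertex 0.514 -2.904 -0.609
vertex 0.157 -2.528 -1.245
endloop
endfacet
facet normal -0.272 0.841 -0.467
outer loop
vertex 0.484 -2.085 -0.638
vertex 0.157 -2.528 -1.245
vertex -1.364 -2.117 0.381
endloop
endfacet
facet normal -0.272 0.841 -0.467
outer loop
vertex -1.364 -2.117 0.381
vertex 0.157 -2.528 -1.245
vertex -1.691 -2.56 -0.226
endloop
endfacet
facet normal -0.875 -0.016 0.483
outer loop
vertex -1.364 -2.117 0.381
vertex -1.691 -2.56 -0.226
vertex -1.334 -2.936 0.409
endloop
endfacet
facet normal 0.876 0.016 -0.482
outer loop
vertex 0.157 -2.528 -1.245
vertex 0.514 -2.904 -0.609
vertex 0.187 -3.347 -1.217
endloop
endfacet
facet normal -0.482 -0.048 -0.875
outer loop
vertex 0.157 -2.528 -1.245
vertex 0.187 -3.347 -1.217
vertex -1.691 -2.56 -0.226
endloop
endfacet
facet normal -0.482 -0.048 -0.875
outer loop
vertex -1.691 -2.56 -0.226
vertex 0.187 -3.347 -1.217
vertex -1.661 -3.379 -0.198
endloop
endfacet
facet normal -0.875 -0.016 0.483
outer loop
vertex -1.691 -2.56 -0.226
vertex -1.661 -3.379 -0.198
vertex -1.334 -2.936 0.409
endloop
endfacet
facet normal 0.876 0.016 -0.482
outer loop
vertex 0.187 -3.347 -1.217
vertex 0.514 -2.904 -0.609
vertex 0.544 -3.723 -0.581
endloop
endfacet
facet normal -0.209 -0.889 -0.408
outer loop
vertex 0.187 -3.347 -1.217
vertex 0.544 -3.723 -0.581
vertex -1.661 -3.379 -0.198
endloop
endfacet
facet normal -0.209 -0.889 -0.408
outer loop
vertex -1.661 -3.379 -0.198
vertex 0.544 -3.723 -0.581
vertex -1.304 -3.755 0.438
endloop
endfacet
facet normal -0.876 -0.015 0.483
outer loop
vertex -1.661 -3.379 -0.198
vertex -1.304 -3.755 0.438
vertex -1.334 -2.936 0.409
endloop
endfacet
facet normal 0.875 0.016 -0.483
outer loop
vertex 0.544 -3.723 -0.581
vertex 0.514 -2.904 -0.609
vertex 0.871 -3.28 0.026
endloop
endfacet
facet normal 0.272 -0.841 0.467
outer loop
vertex 0.544 -3.723 -0.581
vertex 0.871 -3.28 0.026
vertex -1.304 -3.755 0.438
endloop
endfacet
facet normal 0.272 -0.841 0.467
outer loop
vertex -1.304 -3.755 0.438
vertex 0.871 -3.28 0.026
vertex -0.977 -3.312 1.045
endloop
endfacet
facet normal -0.876 -0.015 0.483
outer loop
vertex -1.304 -3.755 0.438
vertex -0.977 -3.312 1.045
vertex -1.334 -2.936 0.409
endloop
endfacet
facet normal 0.875 0.016 -0.483
outer loop
vertex 0.871 -3.28 0.026
vertex 0.514 -2.904 -0.609
vertex 0.841 -2.461 -0.002
endloop
endfacet
facet normal 0.482 0.048 0.875
outer loop
vertex 0.871 -3.28 0.026
vertex 0.841 -2.461 -0.002
vertex -0.977 -3.312 1.045
endloop
endfacet
facet normal 0.482 0.048 0.875
outer loop
vertex -0.977 -3.312 1.045
vertex 0.841 -2.461 -0.002
vertex -1.007 -2.493 1.017
endloop
endfacet
facet normal -0.876 -0.016 0.482
outer loop
vertex -0.977 -3.312 1.045
vertex -1.007 -2.493 1.017
vertex -1.334 -2.936 0.409
endloop
endfacet
facet normal 0.297 0.943 0.151
outer loop
vertex 1.178 1.365 -3.645
vertex 0.898 1.291 -2.634
vertex 1.873 1.031 -2.93
endloop
endfacet
facet normal 0.681 0.635 -0.365
outer loop
vertex 1.178 1.365 -3.645
vertex 1.873 1.031 -2.93
vertex 1.813 0.557 -3.866
endloop
endfacet
facet normal 0.231 0.421 -0.877
outer loop
vertex 1.178 1.365 -3.645
vertex 1.813 0.557 -3.866
vertex 0.801 0.523 -4.149
endloop
endfacet
facet normal -0.430 0.598 -0.677
outer loop
vertex 1.178 1.365 -3.645
vertex 0.801 0.523 -4.149
vertex 0.235 0.977 -3.388
endloop
endfacet
facet normal -0.390 0.920 -0.041
outer loop
vertex 1.178 1.365 -3.645
vertex 0.235 0.977 -3.388
vertex 0.898 1.291 -2.634
endloop
endfacet
facet normal 0.994 0.055 -0.091
outer loop
vertex 1.813 0.557 -3.866
vertex 1.873 1.031 -2.93
vertex 1.925 -0.017 -2.992
endloop
endfacet
facet normal 0.374 0.553 0.745
outer loop
vertex 1.873 1.031 -2.93
vertex 0.898 1.291 -2.634
vertex 1.359 0.437 -2.231
endloop
endfacet
facet normal -0.738 0.517 0.434
outer loop
vertex 0.898 1.291 -2.634
vertex 0.235 0.977 -3.388
vertex 0.347 0.403 -2.514
endloop
endfacet
facet normal -0.804 -0.005 -0.595
outer loop
vertex 0.235 0.977 -3.388
vertex 0.801 0.523 -4.149
vertex 0.287 -0.071 -3.45
endloop
endfacet
facet normal 0.267 -0.290 -0.919
outer loop
vertex 0.801 0.523 -4.149
vertex 1.813 0.557 -3.866
vertex 1.262 -0.331 -3.746
endloop
endfacet
facet normal 0.430 -0.598 0.677
outer loop
vertex 0.982 -0.405 -2.735
vertex 1.925 -0.017 -2.992
vertex 1.359 0.437 -2.231
endloop
endfacet
facet normal -0.231 -0.421 0.877
outer loop
vertex 0.982 -0.405 -2.735
vertex 1.359 0.437 -2.231
vertex 0.347 0.403 -2.514
endloop
endfacet
facet normal -0.681 -0.635 0.365
outer loop
vertex 0.982 -0.405 -2.735
vertex 0.347 0.403 -2.514
vertex 0.287 -0.071 -3.45
endloop
endfacet
facet normal -0.297 -0.943 -0.151
outer loop
vertex 0.982 -0.405 -2.735
vertex 0.287 -0.071 -3.45
vertex 1.262 -0.331 -3.746
endloop
endfacet
facet normal 0.390 -0.920 0.041
outer loop
vertex 0.982 -0.405 -2.735
vertex 1.262 -0.331 -3.746
vertex 1.925 -0.017 -2.992
endloop
endfacet
facet normal 0.804 0.005 0.595
outer loop
vertex 1.359 0.437 -2.231
vertex 1.925 -0.017 -2.992
vertex 1.873 1.031 -2.93
endloop
endfacet
facet normal -0.267 0.290 0.919
outer loop
vertex 0.347 0.403 -2.514
vertex 1.359 0.437 -2.231
vertex 0.898 1.291 -2.634
endloop
endfacet
facet normal -0.994 -0.055 0.091
outer loop
vertex 0.287 -0.071 -3.45
vertex 0.347 0.403 -2.514
vertex 0.235 0.977 -3.388
endloop
endfacet
facet normal -0.374 -0.553 -0.745
outer loop
vertex 1.262 -0.331 -3.746
vertex 0.287 -0.071 -3.45
vertex 0.801 0.523 -4.149
endloop
endfacet
facet normal 0.738 -0.517 -0.434
outer loop
vertex 1.925 -0.017 -2.992
vertex 1.262 -0.331 -3.746
vertex 1.813 0.557 -3.866
endloop
endfacet

endsolid


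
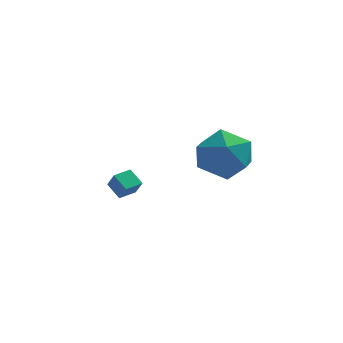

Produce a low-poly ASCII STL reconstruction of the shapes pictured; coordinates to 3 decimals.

solid 
facet normal 0.448 0.519 0.727
outer loop
vertex 3.332 0.07 2.385
vertex 2.775 -0.641 3.236
vertex 3.884 -0.967 2.785
endloop
endfacet
facet normal 0.851 0.507 0.139
outer loop
vertex 3.332 0.07 2.385
vertex 3.884 -0.967 2.785
vertex 3.908 -0.677 1.579
endloop
endfacet
facet normal 0.470 0.789 -0.396
outer loop
vertex 3.332 0.07 2.385
vertex 3.908 -0.677 1.579
vertex 2.813 -0.173 1.284
endloop
endfacet
facet normal -0.168 0.976 -0.136
outer loop
vertex 3.332 0.07 2.385
vertex 2.813 -0.173 1.284
vertex 2.113 -0.15 2.308
endloop
endfacet
facet normal -0.181 0.810 0.558
outer loop
vertex 3.332 0.07 2.385
vertex 2.113 -0.15 2.308
vertex 2.775 -0.641 3.236
endloop
endfacet
facet normal 0.984 -0.175 -0.023
outer loop
vertex 3.908 -0.677 1.579
vertex 3.884 -0.967 2.785
vertex 3.707 -1.85 1.932
endloop
endfacet
facet normal 0.333 -0.154 0.930
outer loop
vertex 3.884 -0.967 2.785
vertex 2.775 -0.641 3.236
vertex 3.007 -1.827 2.956
endloop
endfacet
facet normal -0.686 0.315 0.656
outer loop
vertex 2.775 -0.641 3.236
vertex 2.113 -0.15 2.308
vertex 1.912 -1.323 2.661
endloop
endfacet
facet normal -0.664 0.584 -0.467
outer loop
vertex 2.113 -0.15 2.308
vertex 2.813 -0.173 1.284
vertex 1.936 -1.033 1.455
endloop
endfacet
facet normal 0.368 0.281 -0.886
outer loop
vertex 2.813 -0.173 1.284
vertex 3.908 -0.677 1.579
vertex 3.045 -1.359 1.004
endloop
endfacet
facet normal 0.168 -0.976 0.136
outer loop
vertex 2.488 -2.07 1.855
vertex 3.707 -1.85 1.932
vertex 3.007 -1.827 2.956
endloop
endfacet
facet normal -0.470 -0.789 0.396
outer loop
vertex 2.488 -2.07 1.855
vertex 3.007 -1.827 2.956
vertex 1.912 -1.323 2.661
endloop
endfacet
facet normal -0.851 -0.507 -0.139
outer loop
vertex 2.488 -2.07 1.855
vertex 1.912 -1.323 2.661
vertex 1.936 -1.033 1.455
endloop
endfacet
facet normal -0.448 -0.519 -0.727
outer loop
vertex 2.488 -2.07 1.855
vertex 1.936 -1.033 1.455
vertex 3.045 -1.359 1.004
endloop
endfacet
facet normal 0.181 -0.810 -0.558
outer loop
vertex 2.488 -2.07 1.855
vertex 3.045 -1.359 1.004
vertex 3.707 -1.85 1.932
endloop
endfacet
facet normal 0.664 -0.584 0.467
outer loop
vertex 3.007 -1.827 2.956
vertex 3.707 -1.85 1.932
vertex 3.884 -0.967 2.785
endloop
endfacet
facet normal -0.368 -0.281 0.886
outer loop
vertex 1.912 -1.323 2.661
vertex 3.007 -1.827 2.956
vertex 2.775 -0.641 3.236
endloop
endfacet
facet normal -0.984 0.175 0.023
outer loop
vertex 1.936 -1.033 1.455
vertex 1.912 -1.323 2.661
vertex 2.113 -0.15 2.308
endloop
endfacet
facet normal -0.333 0.154 -0.930
outer loop
vertex 3.045 -1.359 1.004
vertex 1.936 -1.033 1.455
vertex 2.813 -0.173 1.284
endloop
endfacet
facet normal 0.686 -0.315 -0.656
outer loop
vertex 3.707 -1.85 1.932
vertex 3.045 -1.359 1.004
vertex 3.908 -0.677 1.579
endloop
endfacet
facet normal -0.343 0.413 -0.844
outer loop
vertex -1.726 3.715 -2.302
vertex -1.113 4.274 -2.278
vertex -1.222 3.181 -2.768
endloop
endfacet
facet normal -0.739 -0.673 -0.029
outer loop
vertex -0.927 2.826 -2.042
vertex -1.726 3.715 -2.302
vertex -1.222 3.181 -2.768
endloop
endfacet
facet normal -0.343 0.413 -0.844
outer loop
vertex -1.222 3.181 -2.768
vertex -1.113 4.274 -2.278
vertex -0.608 3.74 -2.744
endloop
endfacet
facet normal 0.580 -0.614 -0.536
outer loop
vertex -0.608 3.74 -2.744
vertex -0.927 2.826 -2.042
vertex -1.222 3.181 -2.768
endloop
endfacet
facet normal -0.580 0.613 0.536
outer loop
vertex -1.726 3.715 -2.302
vertex -0.818 3.919 -1.552
vertex -1.113 4.274 -2.278
endloop
endfacet
facet normal -0.739 -0.673 -0.030
outer loop
vertex -1.432 3.36 -1.576
vertex -1.726 3.715 -2.302
vertex -0.927 2.826 -2.042
endloop
endfacet
facet normal -0.580 0.614 0.535
outer loop
vertex -1.432 3.36 -1.576
vertex -0.818 3.919 -1.552
vertex -1.726 3.715 -2.302
endloop
endfacet
facet normal 0.739 0.673 0.029
outer loop
vertex -1.113 4.274 -2.278
vertex -0.818 3.919 -1.552
vertex -0.608 3.74 -2.744
endloop
endfacet
facet normal 0.581 -0.614 -0.535
outer loop
vertex -0.314 3.385 -2.018
vertex -0.927 2.826 -2.042
vertex -0.608 3.74 -2.744
endloop
endfacet
facet normal 0.740 0.672 0.029
outer loop
vertex -0.608 3.74 -2.744
vertex -0.818 3.919 -1.552
vertex -0.314 3.385 -2.018
endloop
endfacet
facet normal 0.343 -0.412 0.844
outer loop
vertex -0.314 3.385 -2.018
vertex -1.432 3.36 -1.576
vertex -0.927 2.826 -2.042
endloop
endfacet
facet normal 0.343 -0.413 0.844
outer loop
vertex -0.818 3.919 -1.552
vertex -1.432 3.36 -1.576
vertex -0.314 3.385 -2.018
endloop
endfacet

endsolid


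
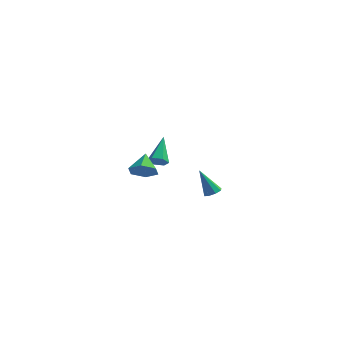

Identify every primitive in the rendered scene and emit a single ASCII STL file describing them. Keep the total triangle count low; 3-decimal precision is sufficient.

solid 
facet normal 0.476 -0.159 -0.865
outer loop
vertex 1.829 1.039 -4.479
vertex 1.354 1.138 -4.759
vertex 1.782 1.452 -4.581
endloop
endfacet
facet normal 0.704 0.245 0.666
outer loop
vertex 1.829 1.039 -4.479
vertex 1.782 1.452 -4.581
vertex 0.506 1.422 -3.221
endloop
endfacet
facet normal 0.477 -0.161 -0.864
outer loop
vertex 1.782 1.452 -4.581
vertex 1.354 1.138 -4.759
vertex 1.485 1.682 -4.788
endloop
endfacet
facet normal 0.386 0.841 0.380
outer loop
vertex 1.782 1.452 -4.581
vertex 1.485 1.682 -4.788
vertex 0.506 1.422 -3.221
endloop
endfacet
facet normal 0.478 -0.161 -0.864
outer loop
vertex 1.485 1.682 -4.788
vertex 1.354 1.138 -4.759
vertex 1.111 1.592 -4.978
endloop
endfacet
facet normal -0.239 0.971 0.011
outer loop
vertex 1.485 1.682 -4.788
vertex 1.111 1.592 -4.978
vertex 0.506 1.422 -3.221
endloop
endfacet
facet normal 0.477 -0.162 -0.864
outer loop
vertex 1.111 1.592 -4.978
vertex 1.354 1.138 -4.759
vertex 0.88 1.237 -5.039
endloop
endfacet
facet normal -0.800 0.558 -0.221
outer loop
vertex 1.111 1.592 -4.978
vertex 0.88 1.237 -5.039
vertex 0.506 1.422 -3.221
endloop
endfacet
facet normal 0.477 -0.159 -0.864
outer loop
vertex 0.88 1.237 -5.039
vertex 1.354 1.138 -4.759
vertex 0.927 0.823 -4.937
endloop
endfacet
facet normal -0.971 -0.155 -0.184
outer loop
vertex 0.88 1.237 -5.039
vertex 0.927 0.823 -4.937
vertex 0.506 1.422 -3.221
endloop
endfacet
facet normal 0.477 -0.159 -0.864
outer loop
vertex 0.927 0.823 -4.937
vertex 1.354 1.138 -4.759
vertex 1.224 0.594 -4.731
endloop
endfacet
facet normal -0.651 -0.752 0.103
outer loop
vertex 0.927 0.823 -4.937
vertex 1.224 0.594 -4.731
vertex 0.506 1.422 -3.221
endloop
endfacet
facet normal 0.477 -0.158 -0.865
outer loop
vertex 1.224 0.594 -4.731
vertex 1.354 1.138 -4.759
vertex 1.598 0.683 -4.541
endloop
endfacet
facet normal -0.029 -0.882 0.470
outer loop
vertex 1.224 0.594 -4.731
vertex 1.598 0.683 -4.541
vertex 0.506 1.422 -3.221
endloop
endfacet
facet normal 0.477 -0.159 -0.865
outer loop
vertex 1.598 0.683 -4.541
vertex 1.354 1.138 -4.759
vertex 1.829 1.039 -4.479
endloop
endfacet
facet normal 0.534 -0.469 0.704
outer loop
vertex 1.598 0.683 -4.541
vertex 1.829 1.039 -4.479
vertex 0.506 1.422 -3.221
endloop
endfacet
facet normal 0.094 -0.845 -0.526
outer loop
vertex -0.699 -4.402 0.33
vertex -1.427 -4.222 -0.09
vertex -0.674 -3.946 -0.399
endloop
endfacet
facet normal 0.822 0.469 0.322
outer loop
vertex -0.699 -4.402 0.33
vertex -0.674 -3.946 -0.399
vertex -1.553 -3.098 0.61
endloop
endfacet
facet normal 0.094 -0.845 -0.526
outer loop
vertex -0.674 -3.946 -0.399
vertex -1.427 -4.222 -0.09
vertex -1.402 -3.766 -0.818
endloop
endfacet
facet normal 0.410 0.842 -0.351
outer loop
vertex -0.674 -3.946 -0.399
vertex -1.402 -3.766 -0.818
vertex -1.553 -3.098 0.61
endloop
endfacet
facet normal 0.094 -0.845 -0.526
outer loop
vertex -1.402 -3.766 -0.818
vertex -1.427 -4.222 -0.09
vertex -2.156 -4.042 -0.51
endloop
endfacet
facet normal -0.458 0.786 -0.416
outer loop
vertex -1.402 -3.766 -0.818
vertex -2.156 -4.042 -0.51
vertex -1.553 -3.098 0.61
endloop
endfacet
facet normal 0.094 -0.845 -0.526
outer loop
vertex -2.156 -4.042 -0.51
vertex -1.427 -4.222 -0.09
vertex -2.181 -4.498 0.219
endloop
endfacet
facet normal -0.914 0.357 0.192
outer loop
vertex -2.156 -4.042 -0.51
vertex -2.181 -4.498 0.219
vertex -1.553 -3.098 0.61
endloop
endfacet
facet normal 0.094 -0.845 -0.526
outer loop
vertex -2.181 -4.498 0.219
vertex -1.427 -4.222 -0.09
vertex -1.452 -4.678 0.639
endloop
endfacet
facet normal -0.502 -0.016 0.865
outer loop
vertex -2.181 -4.498 0.219
vertex -1.452 -4.678 0.639
vertex -1.553 -3.098 0.61
endloop
endfacet
facet normal 0.094 -0.845 -0.526
outer loop
vertex -1.452 -4.678 0.639
vertex -1.427 -4.222 -0.09
vertex -0.699 -4.402 0.33
endloop
endfacet
facet normal 0.367 0.040 0.930
outer loop
vertex -1.452 -4.678 0.639
vertex -0.699 -4.402 0.33
vertex -1.553 -3.098 0.61
endloop
endfacet
facet normal 0.011 -0.825 -0.565
outer loop
vertex -1.968 3.376 -4.303
vertex -2.259 3.045 -3.825
vertex -2.617 3.348 -4.275
endloop
endfacet
facet normal -0.061 0.766 -0.640
outer loop
vertex -1.968 3.376 -4.303
vertex -2.617 3.348 -4.275
vertex -2.281 4.695 -2.695
endloop
endfacet
facet normal 0.011 -0.825 -0.565
outer loop
vertex -2.617 3.348 -4.275
vertex -2.259 3.045 -3.825
vertex -2.908 3.017 -3.797
endloop
endfacet
facet normal -0.864 0.459 -0.208
outer loop
vertex -2.617 3.348 -4.275
vertex -2.908 3.017 -3.797
vertex -2.281 4.695 -2.695
endloop
endfacet
facet normal 0.011 -0.825 -0.565
outer loop
vertex -2.908 3.017 -3.797
vertex -2.259 3.045 -3.825
vertex -2.55 2.714 -3.347
endloop
endfacet
facet normal -0.806 -0.083 0.586
outer loop
vertex -2.908 3.017 -3.797
vertex -2.55 2.714 -3.347
vertex -2.281 4.695 -2.695
endloop
endfacet
facet normal 0.011 -0.825 -0.565
outer loop
vertex -2.55 2.714 -3.347
vertex -2.259 3.045 -3.825
vertex -1.901 2.742 -3.375
endloop
endfacet
facet normal 0.055 -0.319 0.946
outer loop
vertex -2.55 2.714 -3.347
vertex -1.901 2.742 -3.375
vertex -2.281 4.695 -2.695
endloop
endfacet
facet normal 0.011 -0.825 -0.565
outer loop
vertex -1.901 2.742 -3.375
vertex -2.259 3.045 -3.825
vertex -1.61 3.073 -3.853
endloop
endfacet
facet normal 0.858 -0.012 0.514
outer loop
vertex -1.901 2.742 -3.375
vertex -1.61 3.073 -3.853
vertex -2.281 4.695 -2.695
endloop
endfacet
facet normal 0.011 -0.825 -0.565
outer loop
vertex -1.61 3.073 -3.853
vertex -2.259 3.045 -3.825
vertex -1.968 3.376 -4.303
endloop
endfacet
facet normal 0.800 0.531 -0.279
outer loop
vertex -1.61 3.073 -3.853
vertex -1.968 3.376 -4.303
vertex -2.281 4.695 -2.695
endloop
endfacet

endsolid


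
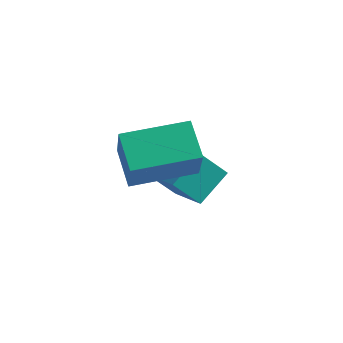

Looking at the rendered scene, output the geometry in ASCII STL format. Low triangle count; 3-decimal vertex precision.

solid 
facet normal -0.435 0.461 -0.774
outer loop
vertex -1.399 -0.131 -2.028
vertex -0.157 1.456 -1.78
vertex -0.52 -0.69 -2.855
endloop
endfacet
facet normal -0.612 -0.782 -0.122
outer loop
vertex 0.297 -1.556 -1.4
vertex -1.399 -0.131 -2.028
vertex -0.52 -0.69 -2.855
endloop
endfacet
facet normal -0.435 0.461 -0.774
outer loop
vertex -0.52 -0.69 -2.855
vertex -0.157 1.456 -1.78
vertex 0.722 0.897 -2.607
endloop
endfacet
facet normal 0.661 -0.420 -0.621
outer loop
vertex 0.722 0.897 -2.607
vertex 0.297 -1.556 -1.4
vertex -0.52 -0.69 -2.855
endloop
endfacet
facet normal -0.661 0.420 0.621
outer loop
vertex -1.399 -0.131 -2.028
vertex 0.66 0.59 -0.325
vertex -0.157 1.456 -1.78
endloop
endfacet
facet normal -0.612 -0.782 -0.122
outer loop
vertex -0.582 -0.997 -0.573
vertex -1.399 -0.131 -2.028
vertex 0.297 -1.556 -1.4
endloop
endfacet
facet normal -0.661 0.420 0.621
outer loop
vertex -0.582 -0.997 -0.573
vertex 0.66 0.59 -0.325
vertex -1.399 -0.131 -2.028
endloop
endfacet
facet normal 0.612 0.782 0.122
outer loop
vertex -0.157 1.456 -1.78
vertex 0.66 0.59 -0.325
vertex 0.722 0.897 -2.607
endloop
endfacet
facet normal 0.661 -0.420 -0.621
outer loop
vertex 1.539 0.031 -1.152
vertex 0.297 -1.556 -1.4
vertex 0.722 0.897 -2.607
endloop
endfacet
facet normal 0.612 0.782 0.122
outer loop
vertex 0.722 0.897 -2.607
vertex 0.66 0.59 -0.325
vertex 1.539 0.031 -1.152
endloop
endfacet
facet normal 0.435 -0.461 0.774
outer loop
vertex 1.539 0.031 -1.152
vertex -0.582 -0.997 -0.573
vertex 0.297 -1.556 -1.4
endloop
endfacet
facet normal 0.435 -0.461 0.774
outer loop
vertex 0.66 0.59 -0.325
vertex -0.582 -0.997 -0.573
vertex 1.539 0.031 -1.152
endloop
endfacet
facet normal -0.907 0.323 -0.272
outer loop
vertex -1.458 2.521 -3.168
vertex -0.947 3.164 -4.11
vertex -1.599 1.441 -3.981
endloop
endfacet
facet normal -0.409 -0.514 0.754
outer loop
vertex -0.293 0.976 -3.59
vertex -1.458 2.521 -3.168
vertex -1.599 1.441 -3.981
endloop
endfacet
facet normal -0.907 0.323 -0.271
outer loop
vertex -1.599 1.441 -3.981
vertex -0.947 3.164 -4.11
vertex -1.088 2.084 -4.924
endloop
endfacet
facet normal -0.104 -0.795 -0.598
outer loop
vertex -1.088 2.084 -4.924
vertex -0.293 0.976 -3.59
vertex -1.599 1.441 -3.981
endloop
endfacet
facet normal 0.104 0.794 0.598
outer loop
vertex -1.458 2.521 -3.168
vertex 0.359 2.699 -3.719
vertex -0.947 3.164 -4.11
endloop
endfacet
facet normal -0.409 -0.514 0.753
outer loop
vertex -0.152 2.056 -2.776
vertex -1.458 2.521 -3.168
vertex -0.293 0.976 -3.59
endloop
endfacet
facet normal 0.103 0.795 0.598
outer loop
vertex -0.152 2.056 -2.776
vertex 0.359 2.699 -3.719
vertex -1.458 2.521 -3.168
endloop
endfacet
facet normal 0.409 0.515 -0.754
outer loop
vertex -0.947 3.164 -4.11
vertex 0.359 2.699 -3.719
vertex -1.088 2.084 -4.924
endloop
endfacet
facet normal -0.103 -0.795 -0.598
outer loop
vertex 0.218 1.619 -4.532
vertex -0.293 0.976 -3.59
vertex -1.088 2.084 -4.924
endloop
endfacet
facet normal 0.409 0.514 -0.754
outer loop
vertex -1.088 2.084 -4.924
vertex 0.359 2.699 -3.719
vertex 0.218 1.619 -4.532
endloop
endfacet
facet normal 0.907 -0.323 0.271
outer loop
vertex 0.218 1.619 -4.532
vertex -0.152 2.056 -2.776
vertex -0.293 0.976 -3.59
endloop
endfacet
facet normal 0.907 -0.323 0.271
outer loop
vertex 0.359 2.699 -3.719
vertex -0.152 2.056 -2.776
vertex 0.218 1.619 -4.532
endloop
endfacet

endsolid


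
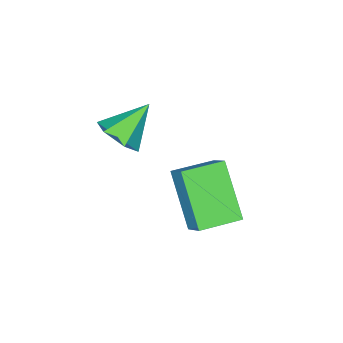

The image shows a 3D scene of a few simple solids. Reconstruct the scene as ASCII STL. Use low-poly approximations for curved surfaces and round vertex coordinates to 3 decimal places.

solid 
facet normal 0.742 -0.172 -0.648
outer loop
vertex 1.364 -0.534 3.101
vertex 0.991 -0.483 2.66
vertex 1.272 -0.016 2.858
endloop
endfacet
facet normal 0.278 0.448 0.850
outer loop
vertex 1.364 -0.534 3.101
vertex 1.272 -0.016 2.858
vertex 0.189 -0.297 3.36
endloop
endfacet
facet normal 0.742 -0.172 -0.648
outer loop
vertex 1.272 -0.016 2.858
vertex 0.991 -0.483 2.66
vertex 0.899 0.035 2.417
endloop
endfacet
facet normal -0.142 0.962 0.232
outer loop
vertex 1.272 -0.016 2.858
vertex 0.899 0.035 2.417
vertex 0.189 -0.297 3.36
endloop
endfacet
facet normal 0.742 -0.172 -0.648
outer loop
vertex 0.899 0.035 2.417
vertex 0.991 -0.483 2.66
vertex 0.618 -0.432 2.219
endloop
endfacet
facet normal -0.732 0.587 -0.345
outer loop
vertex 0.899 0.035 2.417
vertex 0.618 -0.432 2.219
vertex 0.189 -0.297 3.36
endloop
endfacet
facet normal 0.742 -0.172 -0.648
outer loop
vertex 0.618 -0.432 2.219
vertex 0.991 -0.483 2.66
vertex 0.71 -0.95 2.462
endloop
endfacet
facet normal -0.903 -0.303 -0.304
outer loop
vertex 0.618 -0.432 2.219
vertex 0.71 -0.95 2.462
vertex 0.189 -0.297 3.36
endloop
endfacet
facet normal 0.743 -0.173 -0.647
outer loop
vertex 0.71 -0.95 2.462
vertex 0.991 -0.483 2.66
vertex 1.083 -1.001 2.904
endloop
endfacet
facet normal -0.483 -0.817 0.314
outer loop
vertex 0.71 -0.95 2.462
vertex 1.083 -1.001 2.904
vertex 0.189 -0.297 3.36
endloop
endfacet
facet normal 0.742 -0.173 -0.648
outer loop
vertex 1.083 -1.001 2.904
vertex 0.991 -0.483 2.66
vertex 1.364 -0.534 3.101
endloop
endfacet
facet normal 0.108 -0.441 0.891
outer loop
vertex 1.083 -1.001 2.904
vertex 1.364 -0.534 3.101
vertex 0.189 -0.297 3.36
endloop
endfacet
facet normal -0.899 0.439 -0.011
outer loop
vertex -0.295 1.127 1.932
vertex -0.048 1.647 2.488
vertex 0.17 2.052 0.861
endloop
endfacet
facet normal -0.309 -0.649 -0.695
outer loop
vertex 1.068 1.613 0.872
vertex -0.295 1.127 1.932
vertex 0.17 2.052 0.861
endloop
endfacet
facet normal -0.899 0.438 -0.012
outer loop
vertex 0.17 2.052 0.861
vertex -0.048 1.647 2.488
vertex 0.416 2.572 1.417
endloop
endfacet
facet normal 0.312 0.621 -0.719
outer loop
vertex 0.416 2.572 1.417
vertex 1.068 1.613 0.872
vertex 0.17 2.052 0.861
endloop
endfacet
facet normal -0.312 -0.621 0.719
outer loop
vertex -0.295 1.127 1.932
vertex 0.85 1.208 2.499
vertex -0.048 1.647 2.488
endloop
endfacet
facet normal -0.309 -0.650 -0.695
outer loop
vertex 0.604 0.688 1.943
vertex -0.295 1.127 1.932
vertex 1.068 1.613 0.872
endloop
endfacet
facet normal -0.312 -0.621 0.719
outer loop
vertex 0.604 0.688 1.943
vertex 0.85 1.208 2.499
vertex -0.295 1.127 1.932
endloop
endfacet
facet normal 0.309 0.649 0.695
outer loop
vertex -0.048 1.647 2.488
vertex 0.85 1.208 2.499
vertex 0.416 2.572 1.417
endloop
endfacet
facet normal 0.312 0.621 -0.719
outer loop
vertex 1.315 2.133 1.428
vertex 1.068 1.613 0.872
vertex 0.416 2.572 1.417
endloop
endfacet
facet normal 0.309 0.649 0.695
outer loop
vertex 0.416 2.572 1.417
vertex 0.85 1.208 2.499
vertex 1.315 2.133 1.428
endloop
endfacet
facet normal 0.899 -0.438 0.011
outer loop
vertex 1.315 2.133 1.428
vertex 0.604 0.688 1.943
vertex 1.068 1.613 0.872
endloop
endfacet
facet normal 0.899 -0.438 0.012
outer loop
vertex 0.85 1.208 2.499
vertex 0.604 0.688 1.943
vertex 1.315 2.133 1.428
endloop
endfacet

endsolid


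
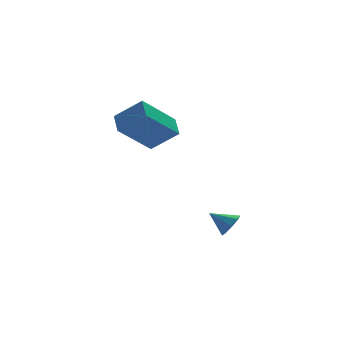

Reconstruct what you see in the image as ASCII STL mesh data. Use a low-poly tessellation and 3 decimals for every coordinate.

solid 
facet normal 0.687 -0.471 -0.554
outer loop
vertex 2.488 -0.598 -1.733
vertex 2.081 -0.644 -2.199
vertex 2.506 -0.226 -2.027
endloop
endfacet
facet normal 0.319 0.578 0.751
outer loop
vertex 2.488 -0.598 -1.733
vertex 2.506 -0.226 -2.027
vertex 1.339 -0.136 -1.601
endloop
endfacet
facet normal 0.687 -0.471 -0.553
outer loop
vertex 2.506 -0.226 -2.027
vertex 2.081 -0.644 -2.199
vertex 2.275 -0.099 -2.422
endloop
endfacet
facet normal 0.154 0.963 0.219
outer loop
vertex 2.506 -0.226 -2.027
vertex 2.275 -0.099 -2.422
vertex 1.339 -0.136 -1.601
endloop
endfacet
facet normal 0.687 -0.471 -0.553
outer loop
vertex 2.275 -0.099 -2.422
vertex 2.081 -0.644 -2.199
vertex 1.931 -0.291 -2.686
endloop
endfacet
facet normal -0.289 0.913 -0.288
outer loop
vertex 2.275 -0.099 -2.422
vertex 1.931 -0.291 -2.686
vertex 1.339 -0.136 -1.601
endloop
endfacet
facet normal 0.688 -0.470 -0.553
outer loop
vertex 1.931 -0.291 -2.686
vertex 2.081 -0.644 -2.199
vertex 1.675 -0.69 -2.665
endloop
endfacet
facet normal -0.752 0.457 -0.475
outer loop
vertex 1.931 -0.291 -2.686
vertex 1.675 -0.69 -2.665
vertex 1.339 -0.136 -1.601
endloop
endfacet
facet normal 0.688 -0.470 -0.553
outer loop
vertex 1.675 -0.69 -2.665
vertex 2.081 -0.644 -2.199
vertex 1.657 -1.062 -2.371
endloop
endfacet
facet normal -0.963 -0.137 -0.233
outer loop
vertex 1.675 -0.69 -2.665
vertex 1.657 -1.062 -2.371
vertex 1.339 -0.136 -1.601
endloop
endfacet
facet normal 0.688 -0.470 -0.553
outer loop
vertex 1.657 -1.062 -2.371
vertex 2.081 -0.644 -2.199
vertex 1.888 -1.189 -1.976
endloop
endfacet
facet normal -0.798 -0.523 0.299
outer loop
vertex 1.657 -1.062 -2.371
vertex 1.888 -1.189 -1.976
vertex 1.339 -0.136 -1.601
endloop
endfacet
facet normal 0.687 -0.470 -0.554
outer loop
vertex 1.888 -1.189 -1.976
vertex 2.081 -0.644 -2.199
vertex 2.232 -0.997 -1.712
endloop
endfacet
facet normal -0.355 -0.472 0.807
outer loop
vertex 1.888 -1.189 -1.976
vertex 2.232 -0.997 -1.712
vertex 1.339 -0.136 -1.601
endloop
endfacet
facet normal 0.687 -0.470 -0.554
outer loop
vertex 2.232 -0.997 -1.712
vertex 2.081 -0.644 -2.199
vertex 2.488 -0.598 -1.733
endloop
endfacet
facet normal 0.108 -0.017 0.994
outer loop
vertex 2.232 -0.997 -1.712
vertex 2.488 -0.598 -1.733
vertex 1.339 -0.136 -1.601
endloop
endfacet
facet normal -0.657 0.414 -0.630
outer loop
vertex -1.607 2.894 3.102
vertex -0.065 3.232 1.717
vertex -1.787 1.953 2.671
endloop
endfacet
facet normal -0.734 -0.161 0.659
outer loop
vertex -0.795 1.328 3.623
vertex -1.607 2.894 3.102
vertex -1.787 1.953 2.671
endloop
endfacet
facet normal -0.657 0.414 -0.631
outer loop
vertex -1.787 1.953 2.671
vertex -0.065 3.232 1.717
vertex -0.245 2.291 1.287
endloop
endfacet
facet normal -0.171 -0.896 -0.410
outer loop
vertex -0.245 2.291 1.287
vertex -0.795 1.328 3.623
vertex -1.787 1.953 2.671
endloop
endfacet
facet normal 0.171 0.896 0.410
outer loop
vertex -1.607 2.894 3.102
vertex 0.927 2.607 2.669
vertex -0.065 3.232 1.717
endloop
endfacet
facet normal -0.734 -0.161 0.660
outer loop
vertex -0.615 2.269 4.053
vertex -1.607 2.894 3.102
vertex -0.795 1.328 3.623
endloop
endfacet
facet normal 0.172 0.896 0.410
outer loop
vertex -0.615 2.269 4.053
vertex 0.927 2.607 2.669
vertex -1.607 2.894 3.102
endloop
endfacet
facet normal 0.734 0.161 -0.659
outer loop
vertex -0.065 3.232 1.717
vertex 0.927 2.607 2.669
vertex -0.245 2.291 1.287
endloop
endfacet
facet normal -0.172 -0.896 -0.410
outer loop
vertex 0.747 1.666 2.238
vertex -0.795 1.328 3.623
vertex -0.245 2.291 1.287
endloop
endfacet
facet normal 0.734 0.162 -0.660
outer loop
vertex -0.245 2.291 1.287
vertex 0.927 2.607 2.669
vertex 0.747 1.666 2.238
endloop
endfacet
facet normal 0.657 -0.414 0.630
outer loop
vertex 0.747 1.666 2.238
vertex -0.615 2.269 4.053
vertex -0.795 1.328 3.623
endloop
endfacet
facet normal 0.657 -0.414 0.630
outer loop
vertex 0.927 2.607 2.669
vertex -0.615 2.269 4.053
vertex 0.747 1.666 2.238
endloop
endfacet

endsolid


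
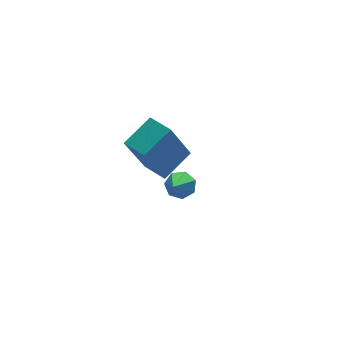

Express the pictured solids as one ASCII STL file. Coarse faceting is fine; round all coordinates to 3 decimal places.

solid 
facet normal 0.424 0.596 -0.682
outer loop
vertex 0.539 -2.581 -1.496
vertex 0.244 -2.815 -1.884
vertex 0.122 -2.384 -1.583
endloop
endfacet
facet normal 0.063 0.511 0.857
outer loop
vertex 0.539 -2.581 -1.496
vertex 0.122 -2.384 -1.583
vertex -0.544 -3.925 -0.616
endloop
endfacet
facet normal 0.423 0.596 -0.682
outer loop
vertex 0.122 -2.384 -1.583
vertex 0.244 -2.815 -1.884
vertex -0.202 -2.512 -1.896
endloop
endfacet
facet normal -0.673 0.579 0.460
outer loop
vertex 0.122 -2.384 -1.583
vertex -0.202 -2.512 -1.896
vertex -0.544 -3.925 -0.616
endloop
endfacet
facet normal 0.424 0.596 -0.682
outer loop
vertex -0.202 -2.512 -1.896
vertex 0.244 -2.815 -1.884
vertex -0.19 -2.868 -2.2
endloop
endfacet
facet normal -0.983 0.098 -0.154
outer loop
vertex -0.202 -2.512 -1.896
vertex -0.19 -2.868 -2.2
vertex -0.544 -3.925 -0.616
endloop
endfacet
facet normal 0.424 0.596 -0.682
outer loop
vertex -0.19 -2.868 -2.2
vertex 0.244 -2.815 -1.884
vertex 0.149 -3.185 -2.266
endloop
endfacet
facet normal -0.635 -0.570 -0.522
outer loop
vertex -0.19 -2.868 -2.2
vertex 0.149 -3.185 -2.266
vertex -0.544 -3.925 -0.616
endloop
endfacet
facet normal 0.424 0.596 -0.682
outer loop
vertex 0.149 -3.185 -2.266
vertex 0.244 -2.815 -1.884
vertex 0.56 -3.223 -2.044
endloop
endfacet
facet normal 0.113 -0.923 -0.367
outer loop
vertex 0.149 -3.185 -2.266
vertex 0.56 -3.223 -2.044
vertex -0.544 -3.925 -0.616
endloop
endfacet
facet normal 0.424 0.596 -0.682
outer loop
vertex 0.56 -3.223 -2.044
vertex 0.244 -2.815 -1.884
vertex 0.733 -2.955 -1.702
endloop
endfacet
facet normal 0.693 -0.695 0.194
outer loop
vertex 0.56 -3.223 -2.044
vertex 0.733 -2.955 -1.702
vertex -0.544 -3.925 -0.616
endloop
endfacet
facet normal 0.424 0.596 -0.682
outer loop
vertex 0.733 -2.955 -1.702
vertex 0.244 -2.815 -1.884
vertex 0.539 -2.581 -1.496
endloop
endfacet
facet normal 0.672 -0.058 0.738
outer loop
vertex 0.733 -2.955 -1.702
vertex 0.539 -2.581 -1.496
vertex -0.544 -3.925 -0.616
endloop
endfacet
facet normal -0.851 -0.303 -0.429
outer loop
vertex 0.24 0.099 -2.891
vertex -0.095 1.073 -2.914
vertex 1.135 0.36 -4.851
endloop
endfacet
facet normal 0.325 -0.945 0.023
outer loop
vertex 2.335 0.787 -4.246
vertex 0.24 0.099 -2.891
vertex 1.135 0.36 -4.851
endloop
endfacet
facet normal -0.851 -0.303 -0.429
outer loop
vertex 1.135 0.36 -4.851
vertex -0.095 1.073 -2.914
vertex 0.8 1.334 -4.874
endloop
endfacet
facet normal 0.412 0.121 -0.903
outer loop
vertex 0.8 1.334 -4.874
vertex 2.335 0.787 -4.246
vertex 1.135 0.36 -4.851
endloop
endfacet
facet normal -0.412 -0.121 0.903
outer loop
vertex 0.24 0.099 -2.891
vertex 1.105 1.5 -2.309
vertex -0.095 1.073 -2.914
endloop
endfacet
facet normal 0.325 -0.945 0.023
outer loop
vertex 1.44 0.526 -2.286
vertex 0.24 0.099 -2.891
vertex 2.335 0.787 -4.246
endloop
endfacet
facet normal -0.412 -0.121 0.903
outer loop
vertex 1.44 0.526 -2.286
vertex 1.105 1.5 -2.309
vertex 0.24 0.099 -2.891
endloop
endfacet
facet normal -0.325 0.945 -0.023
outer loop
vertex -0.095 1.073 -2.914
vertex 1.105 1.5 -2.309
vertex 0.8 1.334 -4.874
endloop
endfacet
facet normal 0.412 0.121 -0.903
outer loop
vertex 2.0 1.761 -4.269
vertex 2.335 0.787 -4.246
vertex 0.8 1.334 -4.874
endloop
endfacet
facet normal -0.325 0.945 -0.023
outer loop
vertex 0.8 1.334 -4.874
vertex 1.105 1.5 -2.309
vertex 2.0 1.761 -4.269
endloop
endfacet
facet normal 0.851 0.303 0.429
outer loop
vertex 2.0 1.761 -4.269
vertex 1.44 0.526 -2.286
vertex 2.335 0.787 -4.246
endloop
endfacet
facet normal 0.851 0.303 0.429
outer loop
vertex 1.105 1.5 -2.309
vertex 1.44 0.526 -2.286
vertex 2.0 1.761 -4.269
endloop
endfacet

endsolid


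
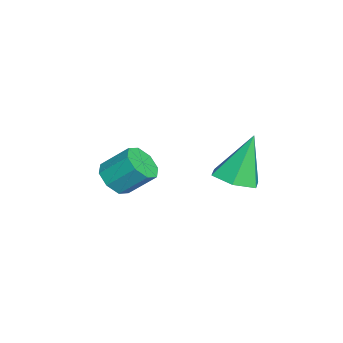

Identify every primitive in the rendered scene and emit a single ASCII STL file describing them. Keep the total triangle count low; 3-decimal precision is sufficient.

solid 
facet normal -0.047 -0.733 -0.679
outer loop
vertex 0.275 -3.187 0.696
vertex -0.419 -3.035 0.58
vertex 0.205 -2.813 0.297
endloop
endfacet
facet normal 0.991 0.052 -0.125
outer loop
vertex 0.275 -3.187 0.696
vertex 0.205 -2.813 0.297
vertex 0.333 -2.277 1.536
endloop
endfacet
facet normal 0.991 0.052 -0.125
outer loop
vertex 0.333 -2.277 1.536
vertex 0.205 -2.813 0.297
vertex 0.263 -1.903 1.137
endloop
endfacet
facet normal 0.047 0.733 0.679
outer loop
vertex 0.333 -2.277 1.536
vertex 0.263 -1.903 1.137
vertex -0.361 -2.125 1.42
endloop
endfacet
facet normal -0.046 -0.734 -0.677
outer loop
vertex 0.205 -2.813 0.297
vertex -0.419 -3.035 0.58
vertex -0.231 -2.57 0.063
endloop
endfacet
facet normal 0.610 0.516 -0.601
outer loop
vertex 0.205 -2.813 0.297
vertex -0.231 -2.57 0.063
vertex 0.263 -1.903 1.137
endloop
endfacet
facet normal 0.609 0.517 -0.601
outer loop
vertex 0.263 -1.903 1.137
vertex -0.231 -2.57 0.063
vertex -0.173 -1.66 0.904
endloop
endfacet
facet normal 0.047 0.734 0.678
outer loop
vertex 0.263 -1.903 1.137
vertex -0.173 -1.66 0.904
vertex -0.361 -2.125 1.42
endloop
endfacet
facet normal -0.047 -0.734 -0.677
outer loop
vertex -0.231 -2.57 0.063
vertex -0.419 -3.035 0.58
vertex -0.777 -2.599 0.132
endloop
endfacet
facet normal -0.128 0.678 -0.724
outer loop
vertex -0.231 -2.57 0.063
vertex -0.777 -2.599 0.132
vertex -0.173 -1.66 0.904
endloop
endfacet
facet normal -0.128 0.678 -0.724
outer loop
vertex -0.173 -1.66 0.904
vertex -0.777 -2.599 0.132
vertex -0.719 -1.689 0.973
endloop
endfacet
facet normal 0.047 0.734 0.678
outer loop
vertex -0.173 -1.66 0.904
vertex -0.719 -1.689 0.973
vertex -0.361 -2.125 1.42
endloop
endfacet
facet normal -0.048 -0.735 -0.677
outer loop
vertex -0.777 -2.599 0.132
vertex -0.419 -3.035 0.58
vertex -1.113 -2.883 0.464
endloop
endfacet
facet normal -0.791 0.441 -0.423
outer loop
vertex -0.777 -2.599 0.132
vertex -1.113 -2.883 0.464
vertex -0.719 -1.689 0.973
endloop
endfacet
facet normal -0.791 0.442 -0.424
outer loop
vertex -0.719 -1.689 0.973
vertex -1.113 -2.883 0.464
vertex -1.055 -1.973 1.304
endloop
endfacet
facet normal 0.047 0.734 0.678
outer loop
vertex -0.719 -1.689 0.973
vertex -1.055 -1.973 1.304
vertex -0.361 -2.125 1.42
endloop
endfacet
facet normal -0.047 -0.733 -0.679
outer loop
vertex -1.113 -2.883 0.464
vertex -0.419 -3.035 0.58
vertex -1.043 -3.257 0.863
endloop
endfacet
facet normal -0.991 -0.052 0.125
outer loop
vertex -1.113 -2.883 0.464
vertex -1.043 -3.257 0.863
vertex -1.055 -1.973 1.304
endloop
endfacet
facet normal -0.991 -0.052 0.125
outer loop
vertex -1.055 -1.973 1.304
vertex -1.043 -3.257 0.863
vertex -0.985 -2.347 1.703
endloop
endfacet
facet normal 0.047 0.733 0.679
outer loop
vertex -1.055 -1.973 1.304
vertex -0.985 -2.347 1.703
vertex -0.361 -2.125 1.42
endloop
endfacet
facet normal -0.047 -0.734 -0.678
outer loop
vertex -1.043 -3.257 0.863
vertex -0.419 -3.035 0.58
vertex -0.607 -3.5 1.096
endloop
endfacet
facet normal -0.609 -0.516 0.602
outer loop
vertex -1.043 -3.257 0.863
vertex -0.607 -3.5 1.096
vertex -0.985 -2.347 1.703
endloop
endfacet
facet normal -0.610 -0.516 0.601
outer loop
vertex -0.985 -2.347 1.703
vertex -0.607 -3.5 1.096
vertex -0.549 -2.59 1.937
endloop
endfacet
facet normal 0.046 0.734 0.677
outer loop
vertex -0.985 -2.347 1.703
vertex -0.549 -2.59 1.937
vertex -0.361 -2.125 1.42
endloop
endfacet
facet normal -0.047 -0.734 -0.678
outer loop
vertex -0.607 -3.5 1.096
vertex -0.419 -3.035 0.58
vertex -0.061 -3.471 1.027
endloop
endfacet
facet normal 0.128 -0.678 0.724
outer loop
vertex -0.607 -3.5 1.096
vertex -0.061 -3.471 1.027
vertex -0.549 -2.59 1.937
endloop
endfacet
facet normal 0.128 -0.678 0.724
outer loop
vertex -0.549 -2.59 1.937
vertex -0.061 -3.471 1.027
vertex -0.003 -2.561 1.868
endloop
endfacet
facet normal 0.047 0.734 0.677
outer loop
vertex -0.549 -2.59 1.937
vertex -0.003 -2.561 1.868
vertex -0.361 -2.125 1.42
endloop
endfacet
facet normal -0.047 -0.734 -0.678
outer loop
vertex -0.061 -3.471 1.027
vertex -0.419 -3.035 0.58
vertex 0.275 -3.187 0.696
endloop
endfacet
facet normal 0.791 -0.442 0.424
outer loop
vertex -0.061 -3.471 1.027
vertex 0.275 -3.187 0.696
vertex -0.003 -2.561 1.868
endloop
endfacet
facet normal 0.791 -0.441 0.423
outer loop
vertex -0.003 -2.561 1.868
vertex 0.275 -3.187 0.696
vertex 0.333 -2.277 1.536
endloop
endfacet
facet normal 0.048 0.735 0.677
outer loop
vertex -0.003 -2.561 1.868
vertex 0.333 -2.277 1.536
vertex -0.361 -2.125 1.42
endloop
endfacet
facet normal 0.254 -0.292 -0.922
outer loop
vertex 2.875 0.915 2.651
vertex 2.105 0.931 2.434
vertex 2.558 1.586 2.351
endloop
endfacet
facet normal 0.729 0.535 0.427
outer loop
vertex 2.875 0.915 2.651
vertex 2.558 1.586 2.351
vertex 1.655 1.449 4.066
endloop
endfacet
facet normal 0.254 -0.292 -0.922
outer loop
vertex 2.558 1.586 2.351
vertex 2.105 0.931 2.434
vertex 1.788 1.602 2.134
endloop
endfacet
facet normal -0.002 0.997 0.079
outer loop
vertex 2.558 1.586 2.351
vertex 1.788 1.602 2.134
vertex 1.655 1.449 4.066
endloop
endfacet
facet normal 0.254 -0.292 -0.922
outer loop
vertex 1.788 1.602 2.134
vertex 2.105 0.931 2.434
vertex 1.335 0.947 2.217
endloop
endfacet
facet normal -0.823 0.568 -0.012
outer loop
vertex 1.788 1.602 2.134
vertex 1.335 0.947 2.217
vertex 1.655 1.449 4.066
endloop
endfacet
facet normal 0.254 -0.293 -0.922
outer loop
vertex 1.335 0.947 2.217
vertex 2.105 0.931 2.434
vertex 1.652 0.277 2.517
endloop
endfacet
facet normal -0.914 -0.322 0.246
outer loop
vertex 1.335 0.947 2.217
vertex 1.652 0.277 2.517
vertex 1.655 1.449 4.066
endloop
endfacet
facet normal 0.254 -0.293 -0.922
outer loop
vertex 1.652 0.277 2.517
vertex 2.105 0.931 2.434
vertex 2.422 0.261 2.734
endloop
endfacet
facet normal -0.184 -0.784 0.593
outer loop
vertex 1.652 0.277 2.517
vertex 2.422 0.261 2.734
vertex 1.655 1.449 4.066
endloop
endfacet
facet normal 0.254 -0.293 -0.922
outer loop
vertex 2.422 0.261 2.734
vertex 2.105 0.931 2.434
vertex 2.875 0.915 2.651
endloop
endfacet
facet normal 0.638 -0.355 0.684
outer loop
vertex 2.422 0.261 2.734
vertex 2.875 0.915 2.651
vertex 1.655 1.449 4.066
endloop
endfacet

endsolid
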